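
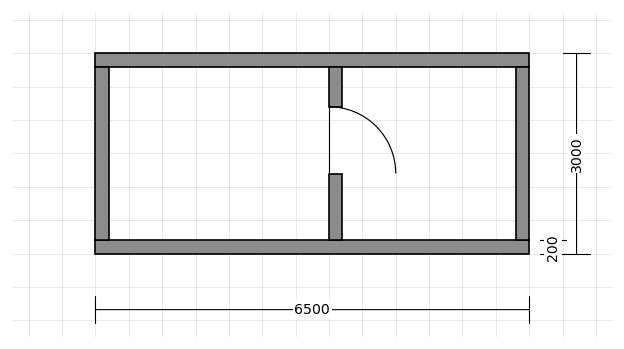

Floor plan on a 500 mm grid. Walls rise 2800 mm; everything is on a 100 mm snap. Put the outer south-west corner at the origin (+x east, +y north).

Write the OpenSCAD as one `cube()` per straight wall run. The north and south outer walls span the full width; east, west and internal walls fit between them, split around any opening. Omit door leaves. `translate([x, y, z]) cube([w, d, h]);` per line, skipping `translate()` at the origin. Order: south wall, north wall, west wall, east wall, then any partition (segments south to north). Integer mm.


cube([6500, 200, 2800]);
translate([0, 2800, 0]) cube([6500, 200, 2800]);
translate([0, 200, 0]) cube([200, 2600, 2800]);
translate([6300, 200, 0]) cube([200, 2600, 2800]);
translate([3500, 200, 0]) cube([200, 1000, 2800]);
translate([3500, 2200, 0]) cube([200, 600, 2800]);


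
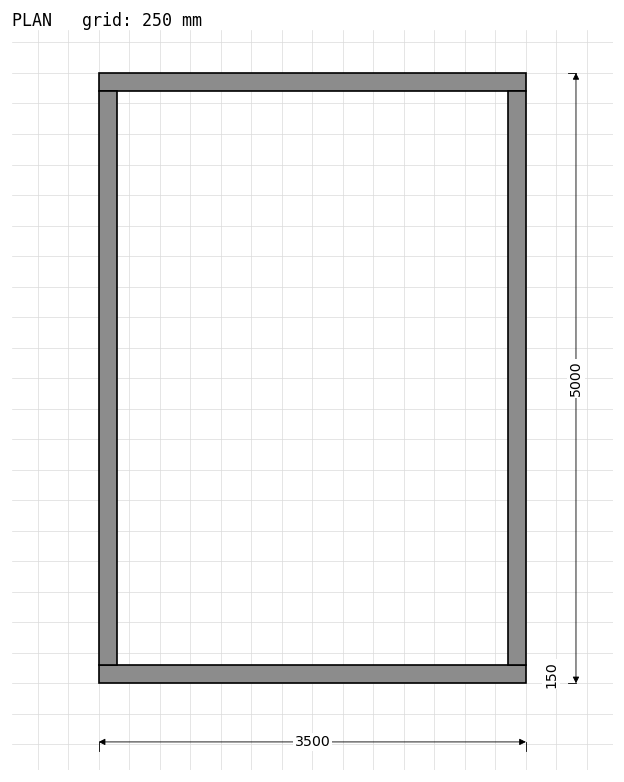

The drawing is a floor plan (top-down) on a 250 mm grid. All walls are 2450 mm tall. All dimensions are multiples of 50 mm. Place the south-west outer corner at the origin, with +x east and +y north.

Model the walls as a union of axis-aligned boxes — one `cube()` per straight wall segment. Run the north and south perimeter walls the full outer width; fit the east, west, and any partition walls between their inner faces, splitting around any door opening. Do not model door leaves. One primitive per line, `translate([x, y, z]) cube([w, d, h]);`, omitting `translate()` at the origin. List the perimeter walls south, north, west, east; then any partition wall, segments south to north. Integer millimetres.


cube([3500, 150, 2450]);
translate([0, 4850, 0]) cube([3500, 150, 2450]);
translate([0, 150, 0]) cube([150, 4700, 2450]);
translate([3350, 150, 0]) cube([150, 4700, 2450]);


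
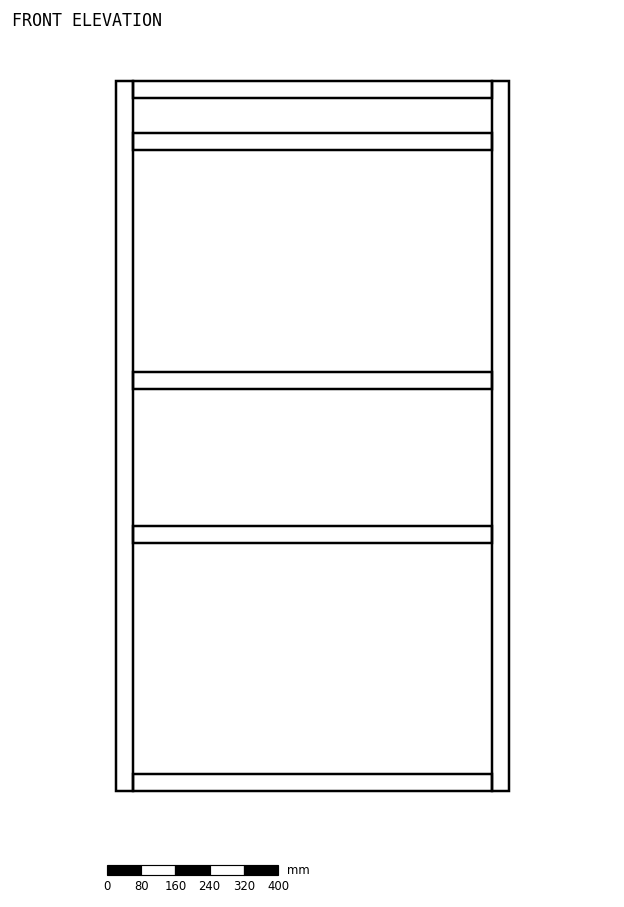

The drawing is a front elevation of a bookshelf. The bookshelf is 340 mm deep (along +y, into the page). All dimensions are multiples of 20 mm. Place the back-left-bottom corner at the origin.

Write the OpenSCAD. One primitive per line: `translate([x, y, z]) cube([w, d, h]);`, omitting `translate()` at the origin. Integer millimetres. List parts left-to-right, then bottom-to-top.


cube([40, 340, 1660]);
translate([40, 0, 0]) cube([840, 340, 40]);
translate([40, 0, 580]) cube([840, 340, 40]);
translate([40, 0, 940]) cube([840, 340, 40]);
translate([40, 0, 1500]) cube([840, 340, 40]);
translate([40, 0, 1620]) cube([840, 340, 40]);
translate([880, 0, 0]) cube([40, 340, 1660]);


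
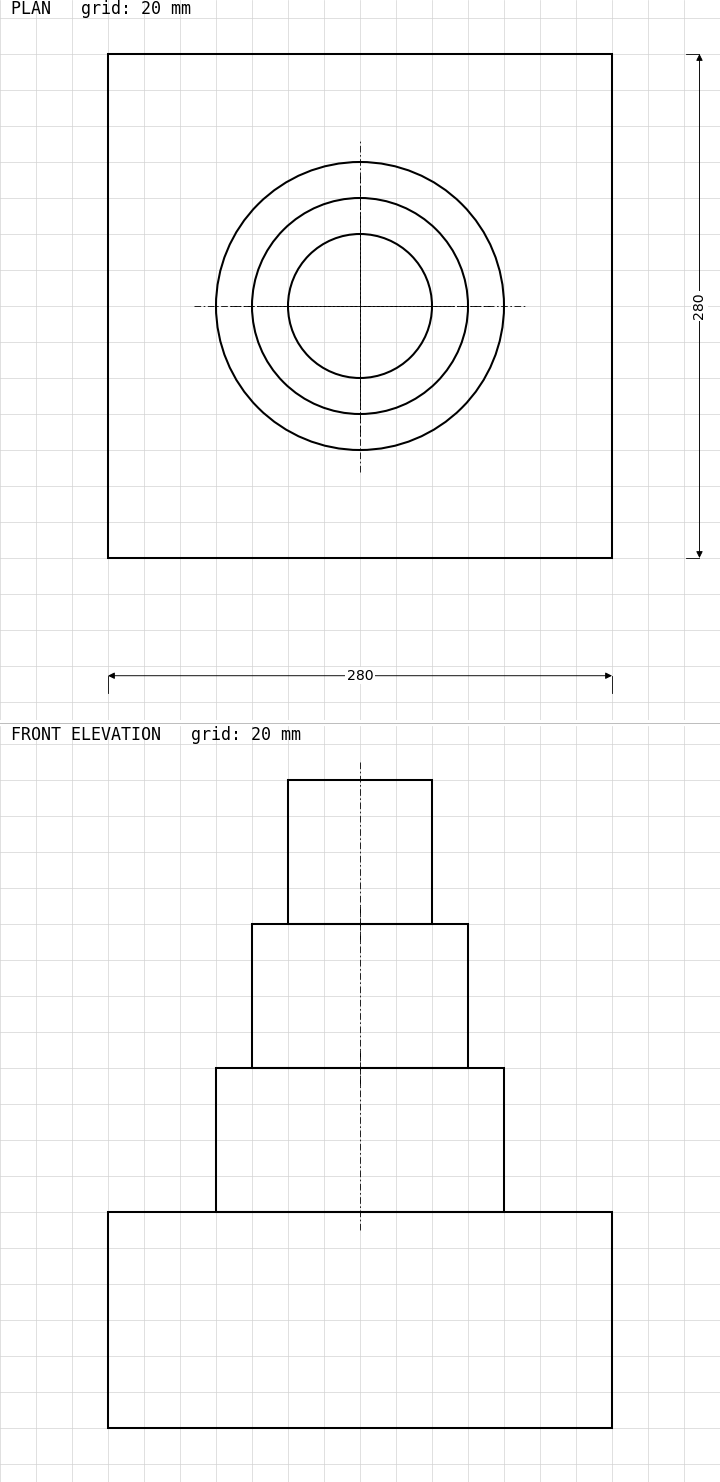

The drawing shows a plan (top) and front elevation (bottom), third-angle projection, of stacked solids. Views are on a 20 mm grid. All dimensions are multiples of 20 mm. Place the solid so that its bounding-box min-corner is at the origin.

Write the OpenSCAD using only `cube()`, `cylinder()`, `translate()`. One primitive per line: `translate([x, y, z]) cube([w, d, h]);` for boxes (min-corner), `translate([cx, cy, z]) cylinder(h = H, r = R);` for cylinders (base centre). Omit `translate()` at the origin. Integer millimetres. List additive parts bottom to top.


cube([280, 280, 120]);
translate([140, 140, 120]) cylinder(h = 80, r = 80);
translate([140, 140, 200]) cylinder(h = 80, r = 60);
translate([140, 140, 280]) cylinder(h = 80, r = 40);


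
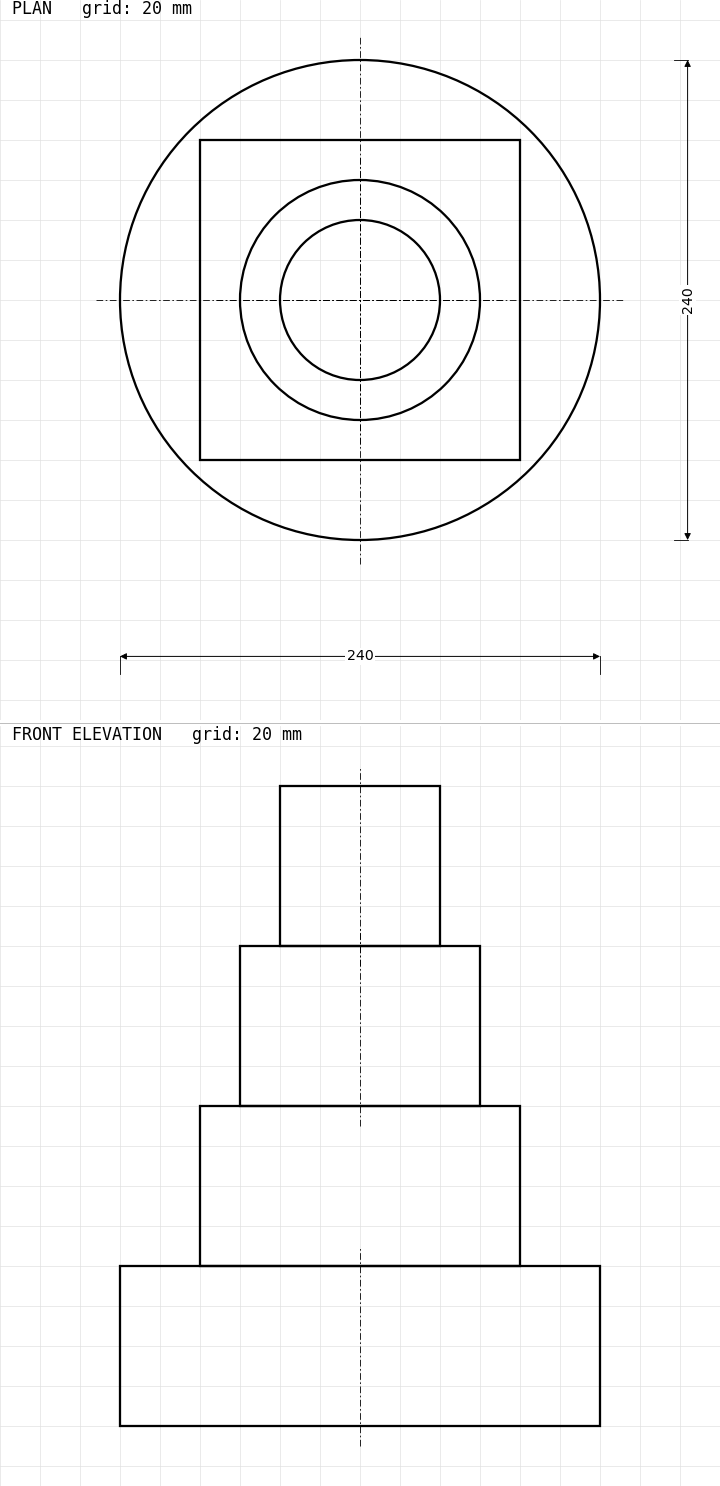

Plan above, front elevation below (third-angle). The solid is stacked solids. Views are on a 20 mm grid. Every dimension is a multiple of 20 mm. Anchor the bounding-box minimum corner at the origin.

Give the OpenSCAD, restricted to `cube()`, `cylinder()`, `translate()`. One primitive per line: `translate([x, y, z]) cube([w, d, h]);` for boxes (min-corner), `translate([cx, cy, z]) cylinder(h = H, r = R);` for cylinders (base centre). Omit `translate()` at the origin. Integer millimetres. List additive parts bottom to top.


translate([120, 120, 0]) cylinder(h = 80, r = 120);
translate([40, 40, 80]) cube([160, 160, 80]);
translate([120, 120, 160]) cylinder(h = 80, r = 60);
translate([120, 120, 240]) cylinder(h = 80, r = 40);


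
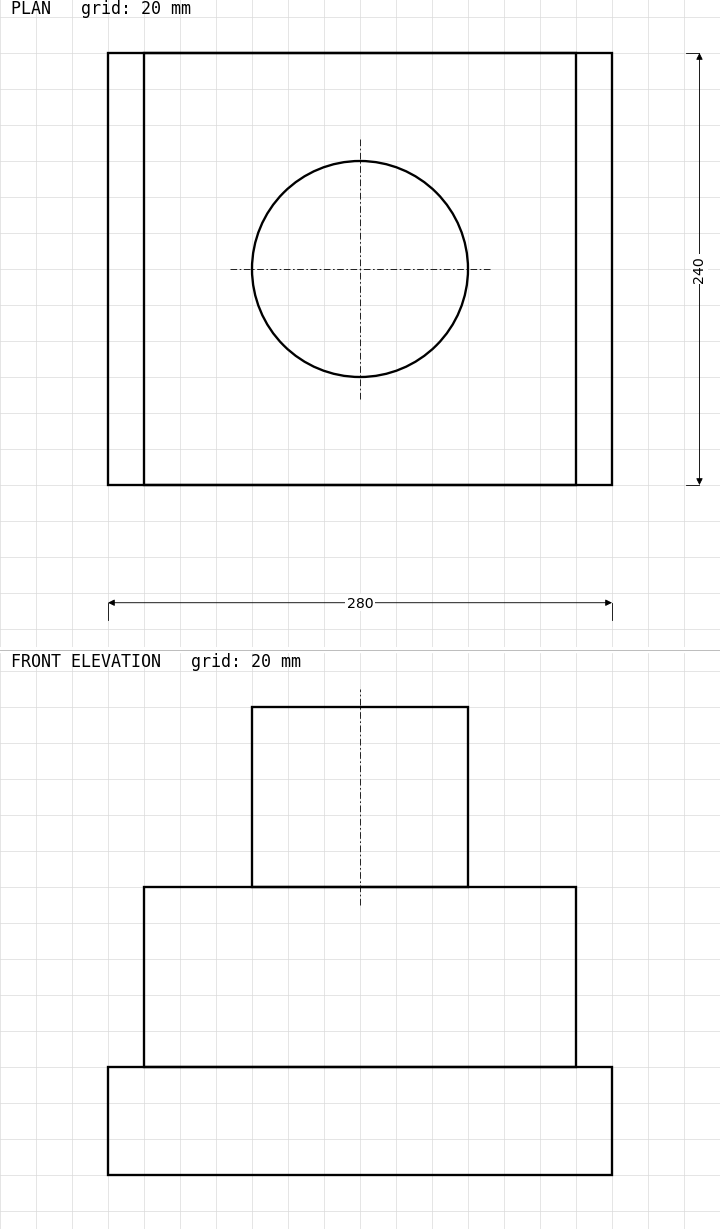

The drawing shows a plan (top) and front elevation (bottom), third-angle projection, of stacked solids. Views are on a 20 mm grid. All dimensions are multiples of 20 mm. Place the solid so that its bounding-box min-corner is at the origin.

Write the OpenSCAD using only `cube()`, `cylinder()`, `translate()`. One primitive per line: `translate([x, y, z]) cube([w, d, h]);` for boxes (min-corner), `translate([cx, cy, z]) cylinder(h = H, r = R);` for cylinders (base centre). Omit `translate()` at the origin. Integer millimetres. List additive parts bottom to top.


cube([280, 240, 60]);
translate([20, 0, 60]) cube([240, 240, 100]);
translate([140, 120, 160]) cylinder(h = 100, r = 60);


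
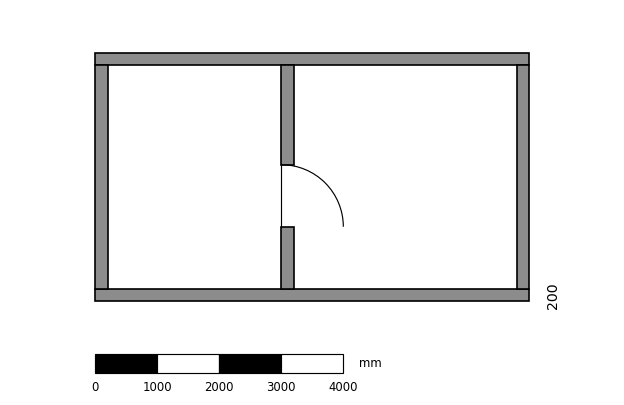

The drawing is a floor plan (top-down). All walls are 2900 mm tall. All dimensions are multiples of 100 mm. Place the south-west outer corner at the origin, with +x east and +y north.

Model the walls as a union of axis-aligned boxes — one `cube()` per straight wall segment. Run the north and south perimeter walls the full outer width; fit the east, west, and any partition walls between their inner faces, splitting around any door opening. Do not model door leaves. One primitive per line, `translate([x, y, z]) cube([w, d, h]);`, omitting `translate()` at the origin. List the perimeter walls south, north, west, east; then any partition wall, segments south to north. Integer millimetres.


cube([7000, 200, 2900]);
translate([0, 3800, 0]) cube([7000, 200, 2900]);
translate([0, 200, 0]) cube([200, 3600, 2900]);
translate([6800, 200, 0]) cube([200, 3600, 2900]);
translate([3000, 200, 0]) cube([200, 1000, 2900]);
translate([3000, 2200, 0]) cube([200, 1600, 2900]);


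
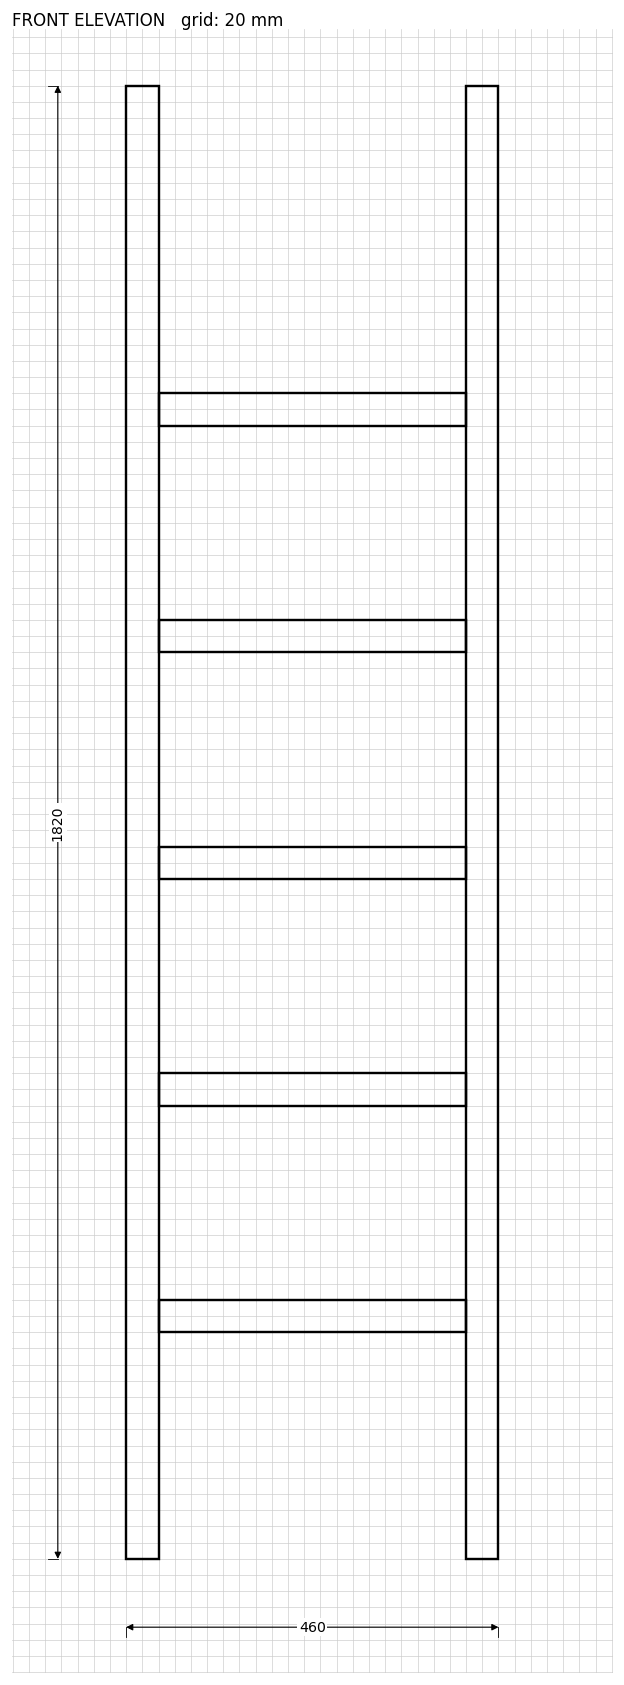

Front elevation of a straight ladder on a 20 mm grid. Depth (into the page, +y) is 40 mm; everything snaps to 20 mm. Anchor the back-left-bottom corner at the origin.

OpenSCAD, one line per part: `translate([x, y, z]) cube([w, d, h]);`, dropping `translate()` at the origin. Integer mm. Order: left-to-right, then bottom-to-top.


cube([40, 40, 1820]);
translate([40, 0, 280]) cube([380, 40, 40]);
translate([40, 0, 560]) cube([380, 40, 40]);
translate([40, 0, 840]) cube([380, 40, 40]);
translate([40, 0, 1120]) cube([380, 40, 40]);
translate([40, 0, 1400]) cube([380, 40, 40]);
translate([420, 0, 0]) cube([40, 40, 1820]);


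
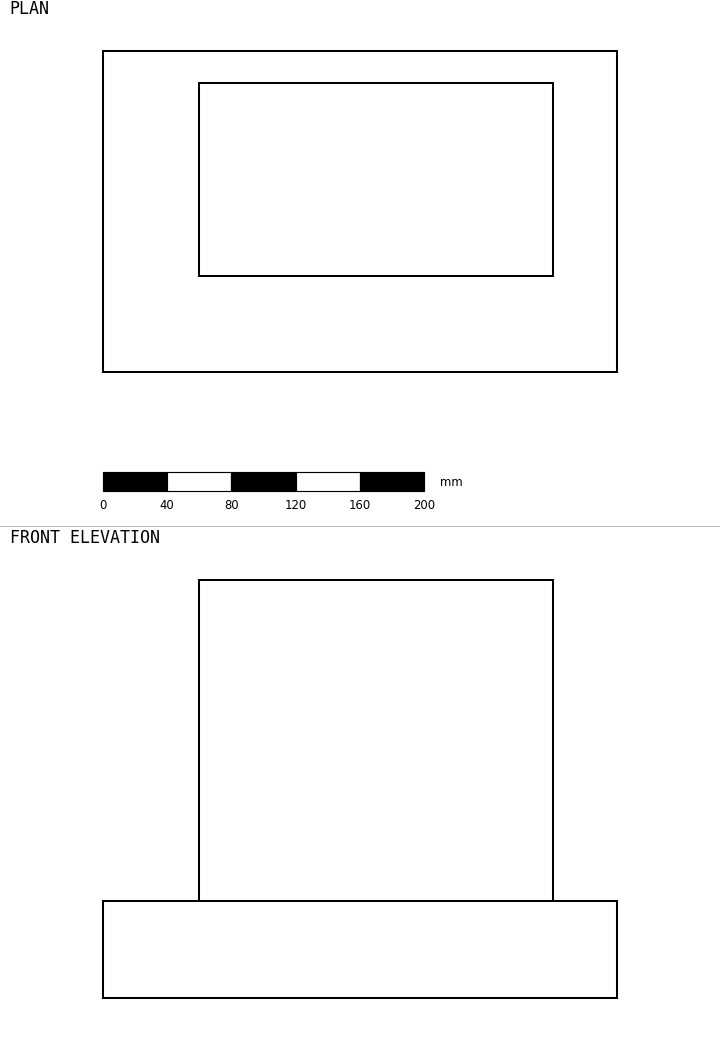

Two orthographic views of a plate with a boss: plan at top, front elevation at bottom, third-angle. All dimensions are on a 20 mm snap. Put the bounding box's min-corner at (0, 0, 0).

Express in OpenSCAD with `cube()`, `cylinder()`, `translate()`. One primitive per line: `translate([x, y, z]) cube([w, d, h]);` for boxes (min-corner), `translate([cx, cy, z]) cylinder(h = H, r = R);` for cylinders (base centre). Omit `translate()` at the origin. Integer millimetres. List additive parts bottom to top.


cube([320, 200, 60]);
translate([60, 60, 60]) cube([220, 120, 200]);


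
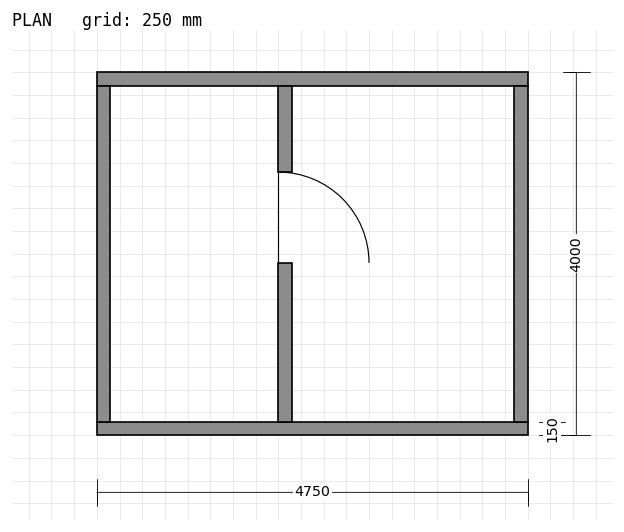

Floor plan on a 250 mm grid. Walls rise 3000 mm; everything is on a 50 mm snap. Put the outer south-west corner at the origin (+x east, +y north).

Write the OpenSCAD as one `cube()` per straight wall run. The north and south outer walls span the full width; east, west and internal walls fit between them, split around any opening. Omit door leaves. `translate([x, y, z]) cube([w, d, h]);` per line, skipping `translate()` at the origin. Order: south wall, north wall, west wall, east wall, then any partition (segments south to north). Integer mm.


cube([4750, 150, 3000]);
translate([0, 3850, 0]) cube([4750, 150, 3000]);
translate([0, 150, 0]) cube([150, 3700, 3000]);
translate([4600, 150, 0]) cube([150, 3700, 3000]);
translate([2000, 150, 0]) cube([150, 1750, 3000]);
translate([2000, 2900, 0]) cube([150, 950, 3000]);


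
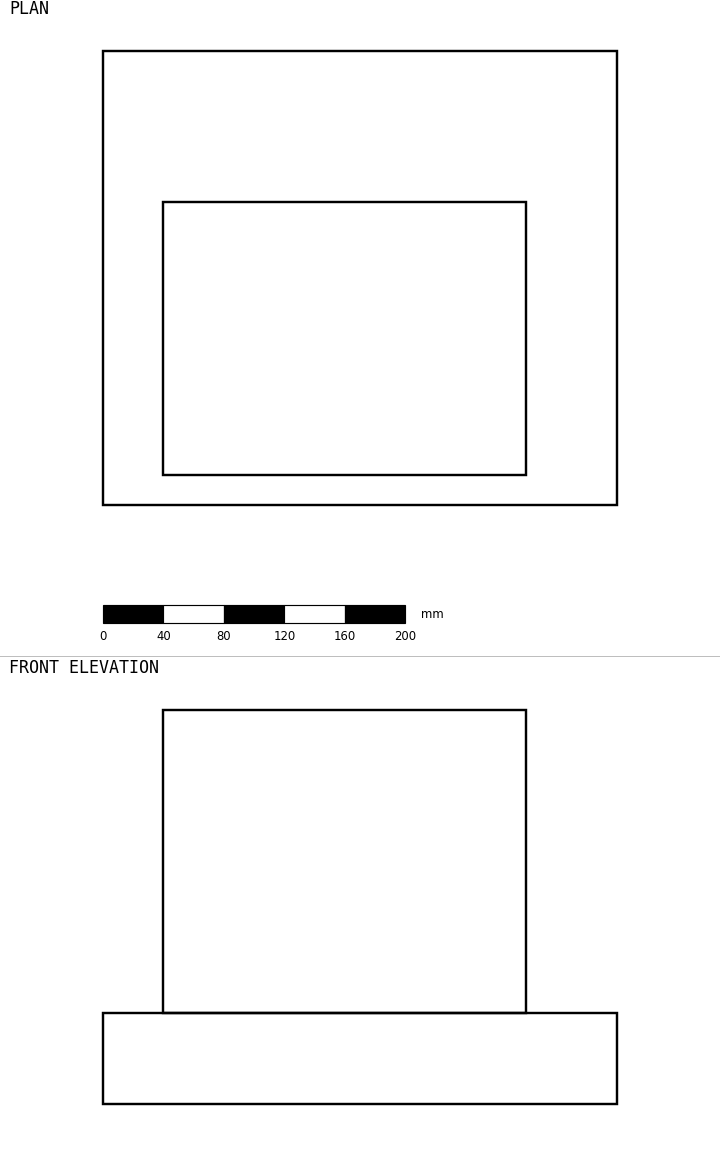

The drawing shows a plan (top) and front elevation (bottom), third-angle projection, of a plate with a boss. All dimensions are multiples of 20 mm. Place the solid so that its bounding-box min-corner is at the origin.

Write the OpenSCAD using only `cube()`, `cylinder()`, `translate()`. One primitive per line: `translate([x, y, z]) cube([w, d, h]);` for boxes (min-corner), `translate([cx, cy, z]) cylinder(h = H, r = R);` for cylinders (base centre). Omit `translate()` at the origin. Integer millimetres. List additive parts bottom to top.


cube([340, 300, 60]);
translate([40, 20, 60]) cube([240, 180, 200]);


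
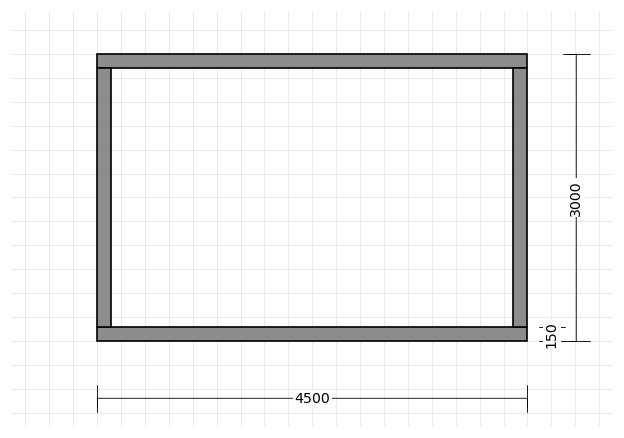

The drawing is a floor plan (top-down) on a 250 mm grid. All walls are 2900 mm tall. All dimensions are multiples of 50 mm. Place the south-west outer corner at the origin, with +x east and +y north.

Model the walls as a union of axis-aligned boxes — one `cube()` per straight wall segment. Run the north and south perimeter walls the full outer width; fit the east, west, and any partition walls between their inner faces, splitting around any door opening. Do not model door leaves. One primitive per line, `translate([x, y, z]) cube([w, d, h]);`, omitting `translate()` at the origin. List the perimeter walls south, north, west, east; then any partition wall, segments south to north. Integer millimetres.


cube([4500, 150, 2900]);
translate([0, 2850, 0]) cube([4500, 150, 2900]);
translate([0, 150, 0]) cube([150, 2700, 2900]);
translate([4350, 150, 0]) cube([150, 2700, 2900]);


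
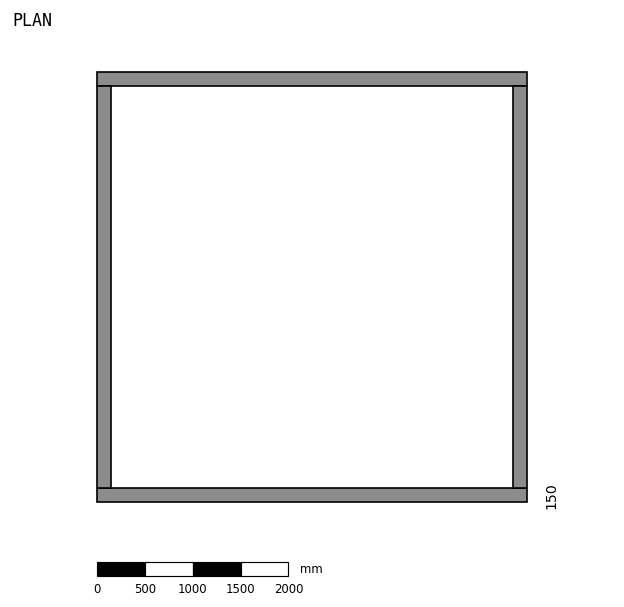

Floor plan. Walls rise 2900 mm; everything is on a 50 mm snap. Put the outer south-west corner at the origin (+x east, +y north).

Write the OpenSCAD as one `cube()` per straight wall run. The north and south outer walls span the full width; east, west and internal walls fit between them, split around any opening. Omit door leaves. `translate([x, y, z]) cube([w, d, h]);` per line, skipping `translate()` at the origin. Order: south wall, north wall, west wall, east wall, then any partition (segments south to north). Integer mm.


cube([4500, 150, 2900]);
translate([0, 4350, 0]) cube([4500, 150, 2900]);
translate([0, 150, 0]) cube([150, 4200, 2900]);
translate([4350, 150, 0]) cube([150, 4200, 2900]);


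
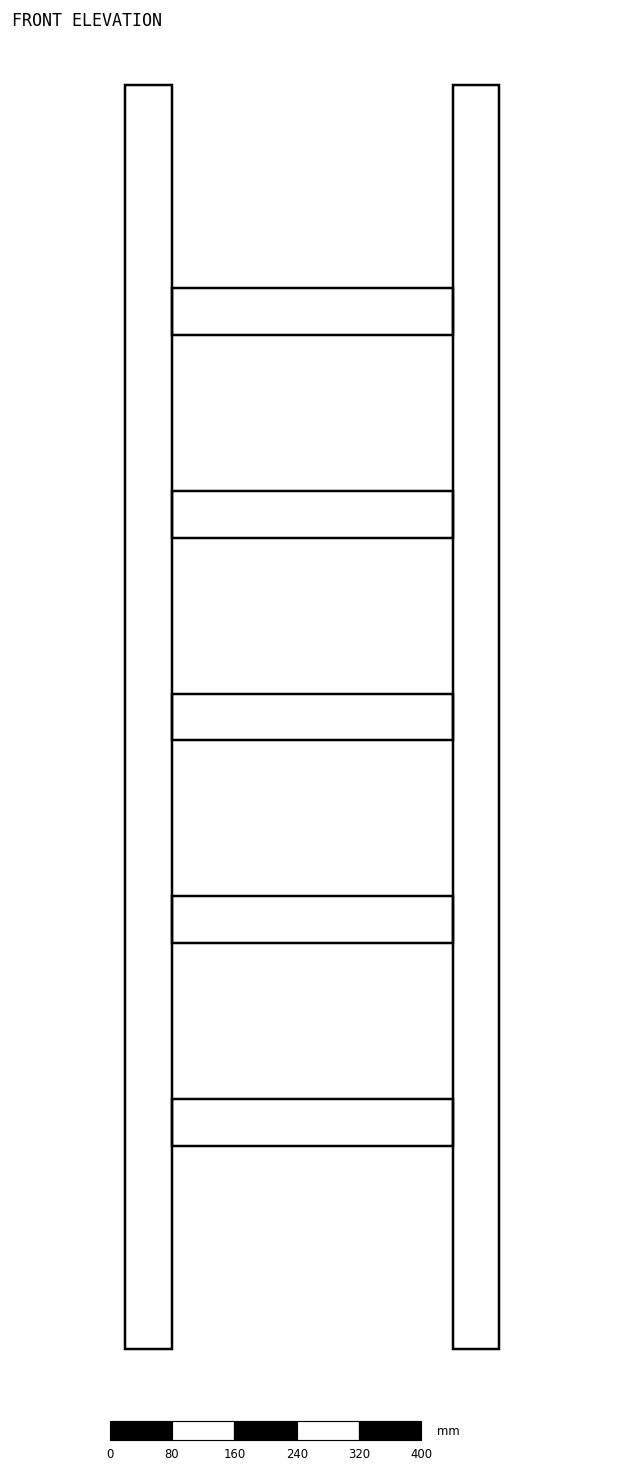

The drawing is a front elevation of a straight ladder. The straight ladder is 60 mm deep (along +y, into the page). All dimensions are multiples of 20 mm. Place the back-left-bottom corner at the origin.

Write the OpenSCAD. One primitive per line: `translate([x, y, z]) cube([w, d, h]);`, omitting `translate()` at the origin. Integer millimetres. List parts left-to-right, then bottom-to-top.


cube([60, 60, 1620]);
translate([60, 0, 260]) cube([360, 60, 60]);
translate([60, 0, 520]) cube([360, 60, 60]);
translate([60, 0, 780]) cube([360, 60, 60]);
translate([60, 0, 1040]) cube([360, 60, 60]);
translate([60, 0, 1300]) cube([360, 60, 60]);
translate([420, 0, 0]) cube([60, 60, 1620]);


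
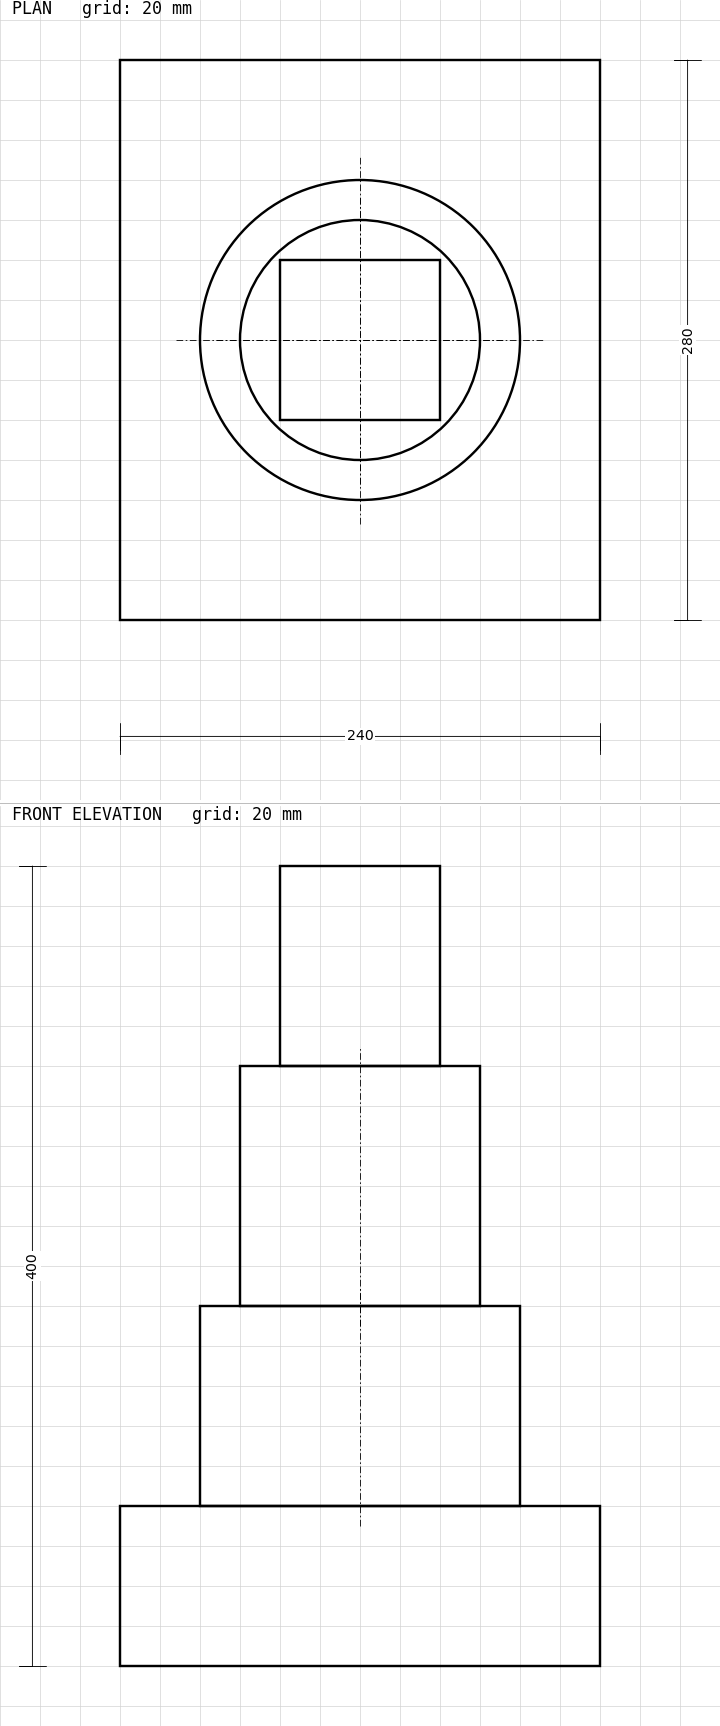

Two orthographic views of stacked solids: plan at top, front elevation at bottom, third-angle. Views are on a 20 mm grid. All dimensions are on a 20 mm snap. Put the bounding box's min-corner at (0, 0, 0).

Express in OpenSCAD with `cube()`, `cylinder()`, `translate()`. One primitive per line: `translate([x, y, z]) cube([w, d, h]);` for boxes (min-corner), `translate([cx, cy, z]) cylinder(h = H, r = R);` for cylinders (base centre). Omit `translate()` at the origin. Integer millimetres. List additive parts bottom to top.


cube([240, 280, 80]);
translate([120, 140, 80]) cylinder(h = 100, r = 80);
translate([120, 140, 180]) cylinder(h = 120, r = 60);
translate([80, 100, 300]) cube([80, 80, 100]);


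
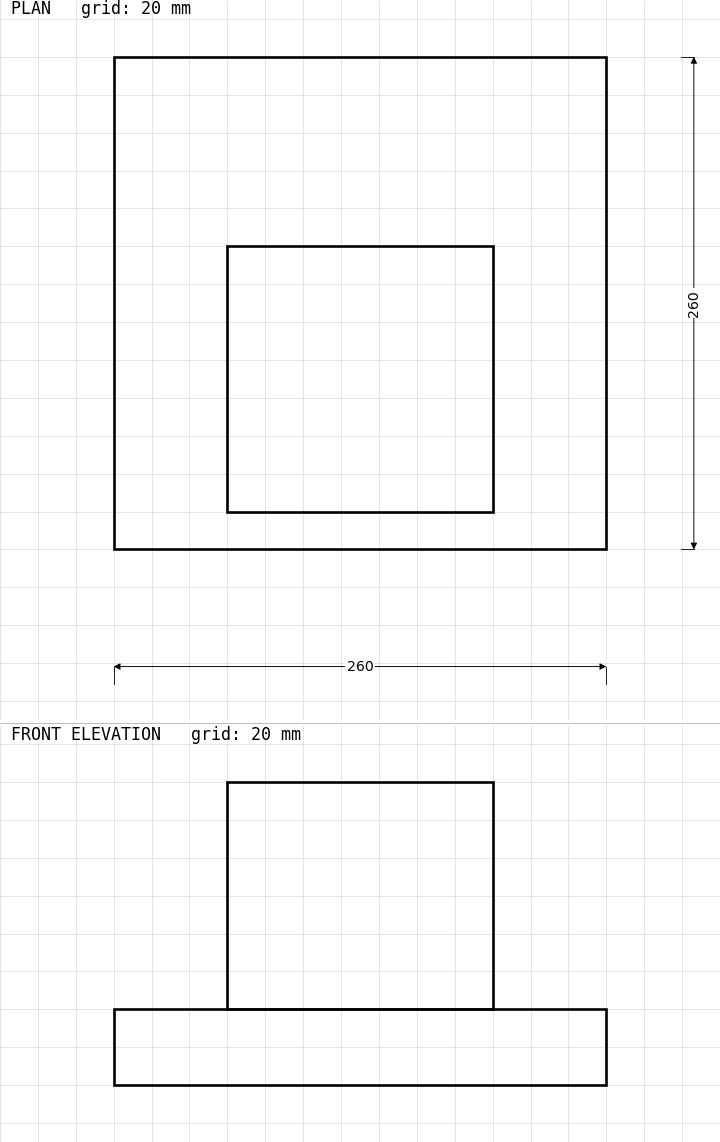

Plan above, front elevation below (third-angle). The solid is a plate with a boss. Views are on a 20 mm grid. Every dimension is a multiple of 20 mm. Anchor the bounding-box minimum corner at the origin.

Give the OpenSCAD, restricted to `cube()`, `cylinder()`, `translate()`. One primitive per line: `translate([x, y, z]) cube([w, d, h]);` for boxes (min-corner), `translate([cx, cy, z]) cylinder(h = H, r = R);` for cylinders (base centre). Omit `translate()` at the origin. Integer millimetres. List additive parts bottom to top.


cube([260, 260, 40]);
translate([60, 20, 40]) cube([140, 140, 120]);


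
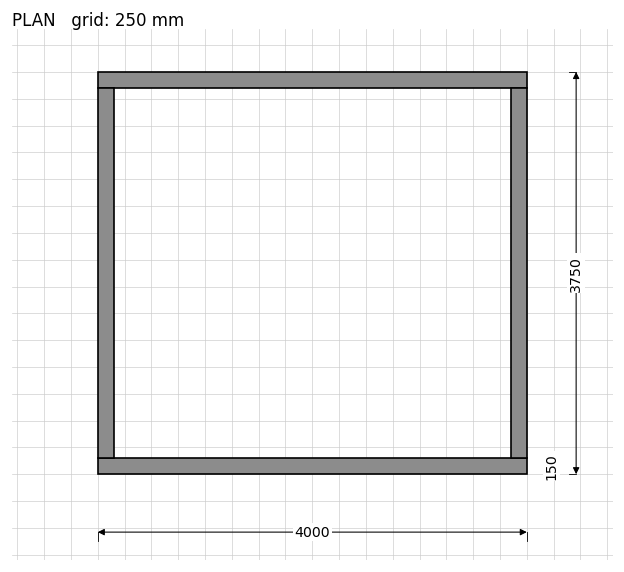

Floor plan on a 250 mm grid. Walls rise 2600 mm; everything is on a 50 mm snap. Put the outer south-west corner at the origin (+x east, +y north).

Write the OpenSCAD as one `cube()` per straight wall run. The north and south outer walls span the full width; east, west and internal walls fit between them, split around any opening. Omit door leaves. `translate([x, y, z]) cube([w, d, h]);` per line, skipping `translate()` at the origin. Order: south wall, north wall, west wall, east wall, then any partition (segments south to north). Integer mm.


cube([4000, 150, 2600]);
translate([0, 3600, 0]) cube([4000, 150, 2600]);
translate([0, 150, 0]) cube([150, 3450, 2600]);
translate([3850, 150, 0]) cube([150, 3450, 2600]);


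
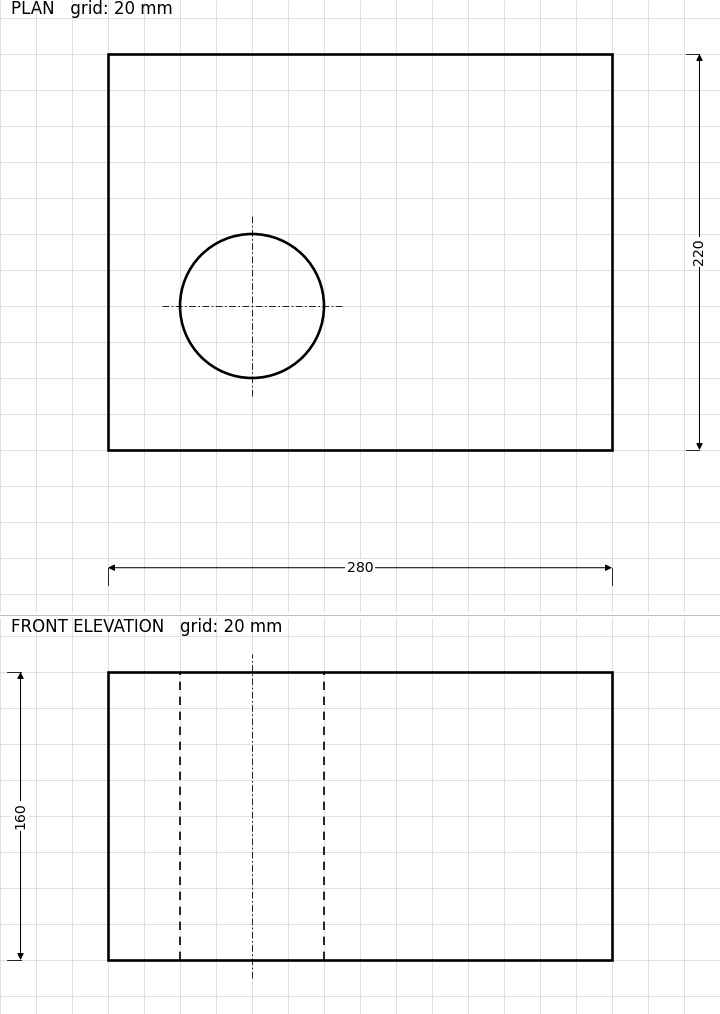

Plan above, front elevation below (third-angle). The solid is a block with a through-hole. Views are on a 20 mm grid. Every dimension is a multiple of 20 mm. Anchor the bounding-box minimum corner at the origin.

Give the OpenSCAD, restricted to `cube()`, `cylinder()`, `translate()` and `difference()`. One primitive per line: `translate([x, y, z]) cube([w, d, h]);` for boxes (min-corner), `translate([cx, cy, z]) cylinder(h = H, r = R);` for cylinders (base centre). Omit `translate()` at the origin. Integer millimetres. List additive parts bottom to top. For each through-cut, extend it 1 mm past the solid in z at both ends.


difference() {
  cube([280, 220, 160]);
  translate([80, 80, -1]) cylinder(h = 162, r = 40);
}


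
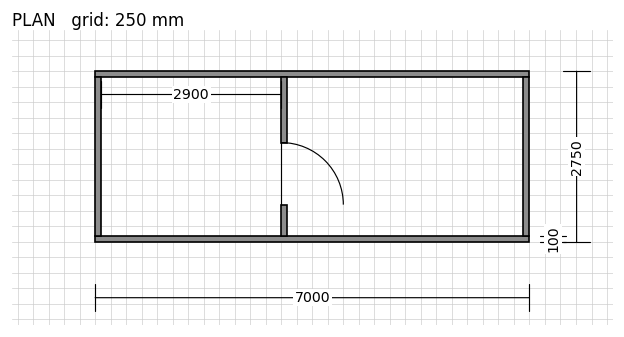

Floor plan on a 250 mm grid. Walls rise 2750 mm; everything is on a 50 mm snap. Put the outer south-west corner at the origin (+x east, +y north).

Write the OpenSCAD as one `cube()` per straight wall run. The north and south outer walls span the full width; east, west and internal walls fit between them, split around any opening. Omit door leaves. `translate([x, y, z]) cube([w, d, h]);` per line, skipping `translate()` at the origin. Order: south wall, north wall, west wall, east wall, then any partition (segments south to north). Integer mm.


cube([7000, 100, 2750]);
translate([0, 2650, 0]) cube([7000, 100, 2750]);
translate([0, 100, 0]) cube([100, 2550, 2750]);
translate([6900, 100, 0]) cube([100, 2550, 2750]);
translate([3000, 100, 0]) cube([100, 500, 2750]);
translate([3000, 1600, 0]) cube([100, 1050, 2750]);


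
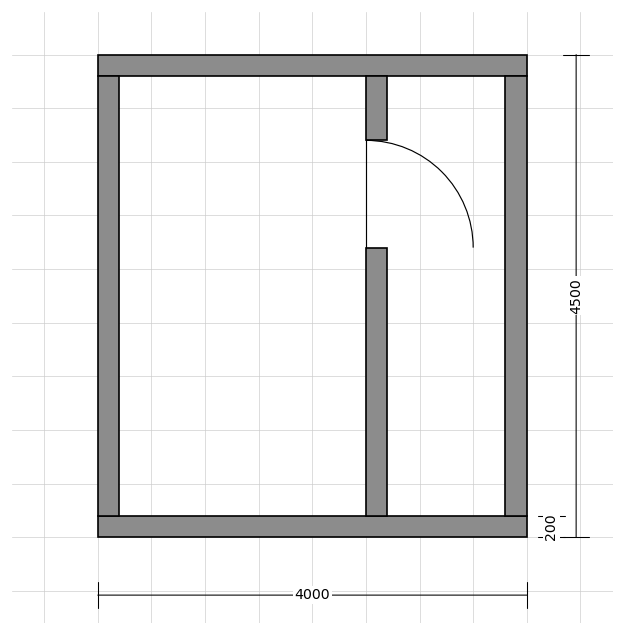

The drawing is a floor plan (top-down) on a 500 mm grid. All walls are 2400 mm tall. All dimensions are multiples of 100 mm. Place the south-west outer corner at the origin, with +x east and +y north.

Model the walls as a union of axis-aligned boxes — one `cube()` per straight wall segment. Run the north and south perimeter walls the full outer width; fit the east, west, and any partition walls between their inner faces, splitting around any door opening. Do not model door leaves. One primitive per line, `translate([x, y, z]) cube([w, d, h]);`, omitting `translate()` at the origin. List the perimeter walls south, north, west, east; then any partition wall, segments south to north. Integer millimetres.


cube([4000, 200, 2400]);
translate([0, 4300, 0]) cube([4000, 200, 2400]);
translate([0, 200, 0]) cube([200, 4100, 2400]);
translate([3800, 200, 0]) cube([200, 4100, 2400]);
translate([2500, 200, 0]) cube([200, 2500, 2400]);
translate([2500, 3700, 0]) cube([200, 600, 2400]);


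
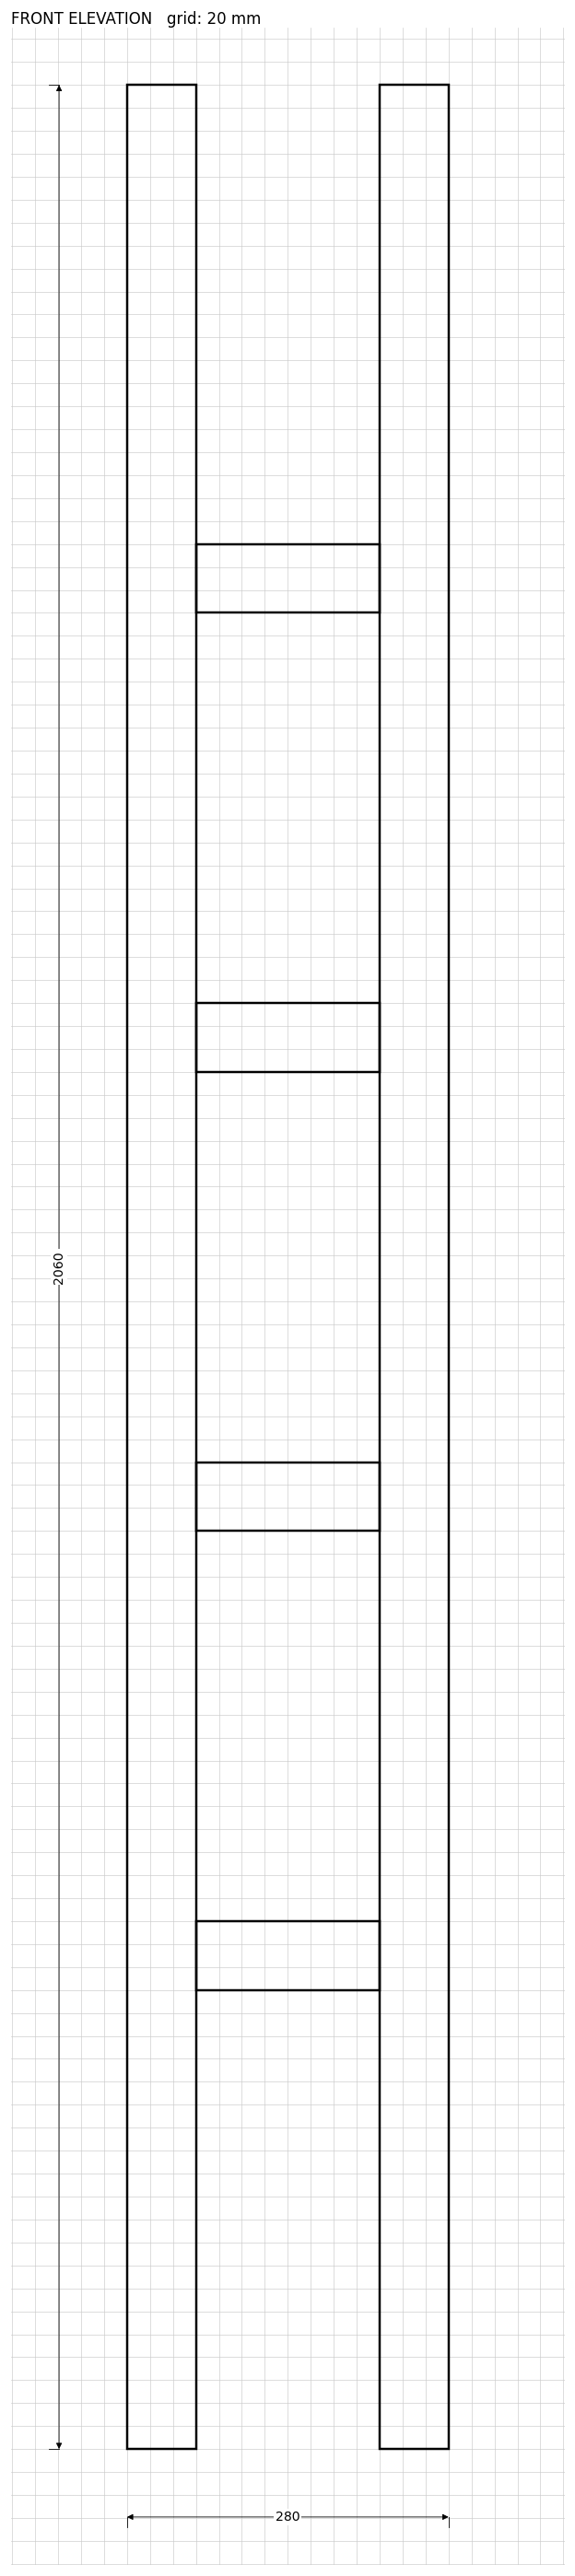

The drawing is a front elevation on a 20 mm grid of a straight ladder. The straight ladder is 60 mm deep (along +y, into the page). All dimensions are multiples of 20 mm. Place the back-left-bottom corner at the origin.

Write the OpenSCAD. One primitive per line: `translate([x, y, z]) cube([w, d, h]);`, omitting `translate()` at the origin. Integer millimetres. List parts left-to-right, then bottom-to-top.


cube([60, 60, 2060]);
translate([60, 0, 400]) cube([160, 60, 60]);
translate([60, 0, 800]) cube([160, 60, 60]);
translate([60, 0, 1200]) cube([160, 60, 60]);
translate([60, 0, 1600]) cube([160, 60, 60]);
translate([220, 0, 0]) cube([60, 60, 2060]);


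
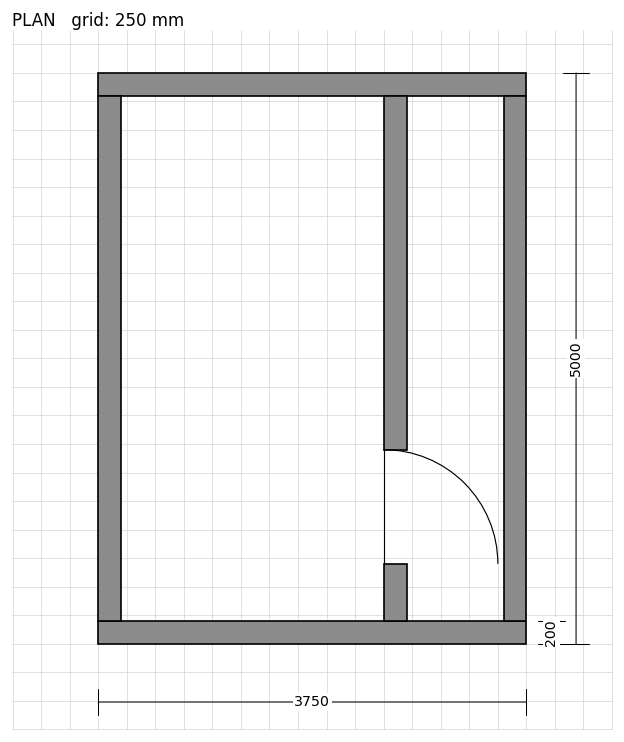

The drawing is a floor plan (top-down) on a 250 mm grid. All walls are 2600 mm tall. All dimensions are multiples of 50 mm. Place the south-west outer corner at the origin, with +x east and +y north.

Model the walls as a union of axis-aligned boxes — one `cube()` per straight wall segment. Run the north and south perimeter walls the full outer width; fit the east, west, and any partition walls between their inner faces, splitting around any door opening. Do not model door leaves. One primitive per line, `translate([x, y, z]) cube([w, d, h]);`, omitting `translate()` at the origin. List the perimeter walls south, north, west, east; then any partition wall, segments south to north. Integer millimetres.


cube([3750, 200, 2600]);
translate([0, 4800, 0]) cube([3750, 200, 2600]);
translate([0, 200, 0]) cube([200, 4600, 2600]);
translate([3550, 200, 0]) cube([200, 4600, 2600]);
translate([2500, 200, 0]) cube([200, 500, 2600]);
translate([2500, 1700, 0]) cube([200, 3100, 2600]);


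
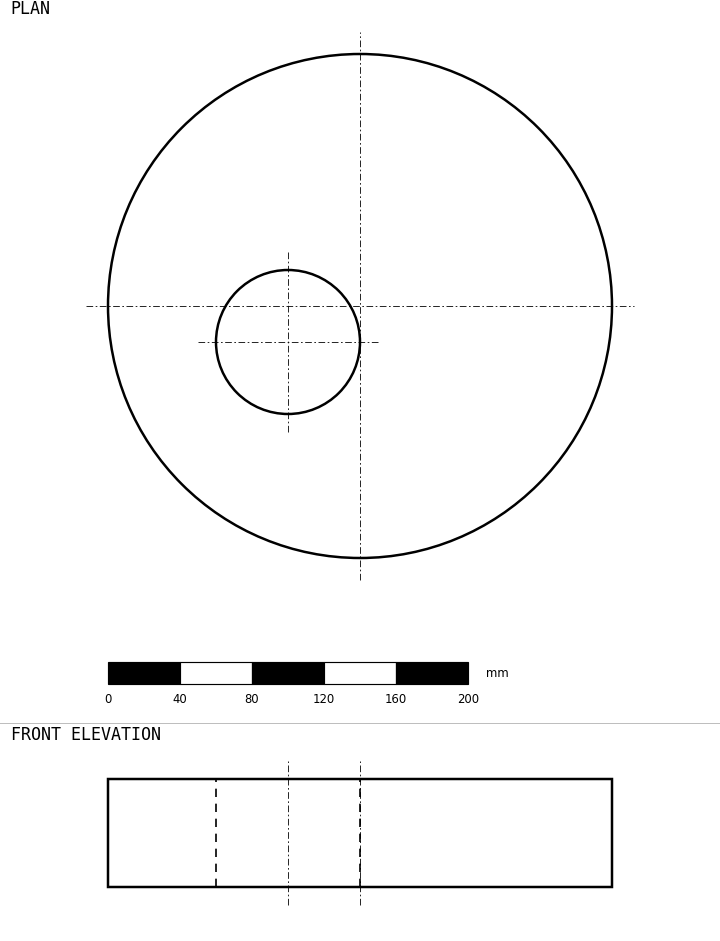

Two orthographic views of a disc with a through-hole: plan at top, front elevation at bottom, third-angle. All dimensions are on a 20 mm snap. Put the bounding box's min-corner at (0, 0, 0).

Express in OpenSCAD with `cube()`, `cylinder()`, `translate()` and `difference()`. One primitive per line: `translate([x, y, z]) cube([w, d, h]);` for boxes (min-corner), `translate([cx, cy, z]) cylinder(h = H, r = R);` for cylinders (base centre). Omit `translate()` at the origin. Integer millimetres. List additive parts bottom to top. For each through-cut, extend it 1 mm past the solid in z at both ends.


difference() {
  translate([140, 140, 0]) cylinder(h = 60, r = 140);
  translate([100, 120, -1]) cylinder(h = 62, r = 40);
}


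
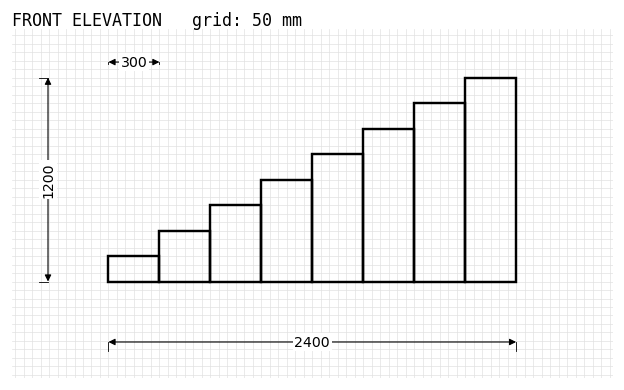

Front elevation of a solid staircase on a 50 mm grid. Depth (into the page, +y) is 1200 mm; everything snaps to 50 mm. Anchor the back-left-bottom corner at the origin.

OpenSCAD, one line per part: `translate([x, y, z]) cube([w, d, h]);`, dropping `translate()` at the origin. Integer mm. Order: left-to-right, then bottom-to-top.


cube([300, 1200, 150]);
translate([300, 0, 0]) cube([300, 1200, 300]);
translate([600, 0, 0]) cube([300, 1200, 450]);
translate([900, 0, 0]) cube([300, 1200, 600]);
translate([1200, 0, 0]) cube([300, 1200, 750]);
translate([1500, 0, 0]) cube([300, 1200, 900]);
translate([1800, 0, 0]) cube([300, 1200, 1050]);
translate([2100, 0, 0]) cube([300, 1200, 1200]);


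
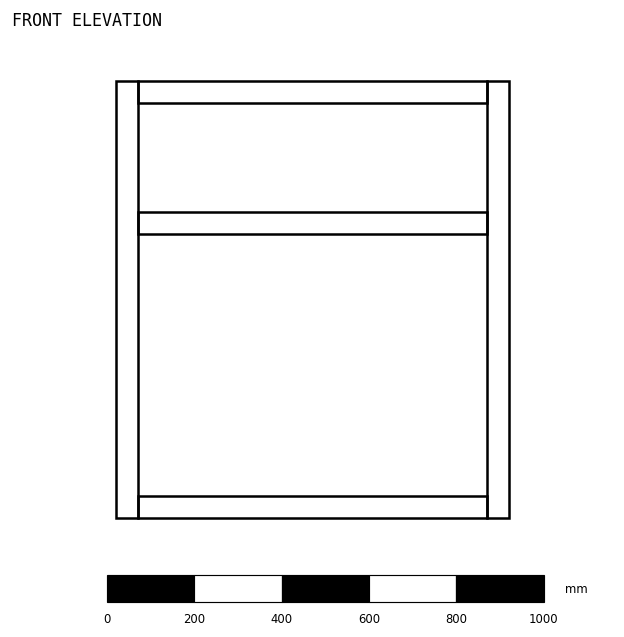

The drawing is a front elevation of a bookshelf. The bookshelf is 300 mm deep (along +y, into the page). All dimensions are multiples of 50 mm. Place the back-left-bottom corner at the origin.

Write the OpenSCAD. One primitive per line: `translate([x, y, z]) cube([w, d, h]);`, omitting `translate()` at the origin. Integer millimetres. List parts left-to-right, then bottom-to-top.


cube([50, 300, 1000]);
translate([50, 0, 0]) cube([800, 300, 50]);
translate([50, 0, 650]) cube([800, 300, 50]);
translate([50, 0, 950]) cube([800, 300, 50]);
translate([850, 0, 0]) cube([50, 300, 1000]);


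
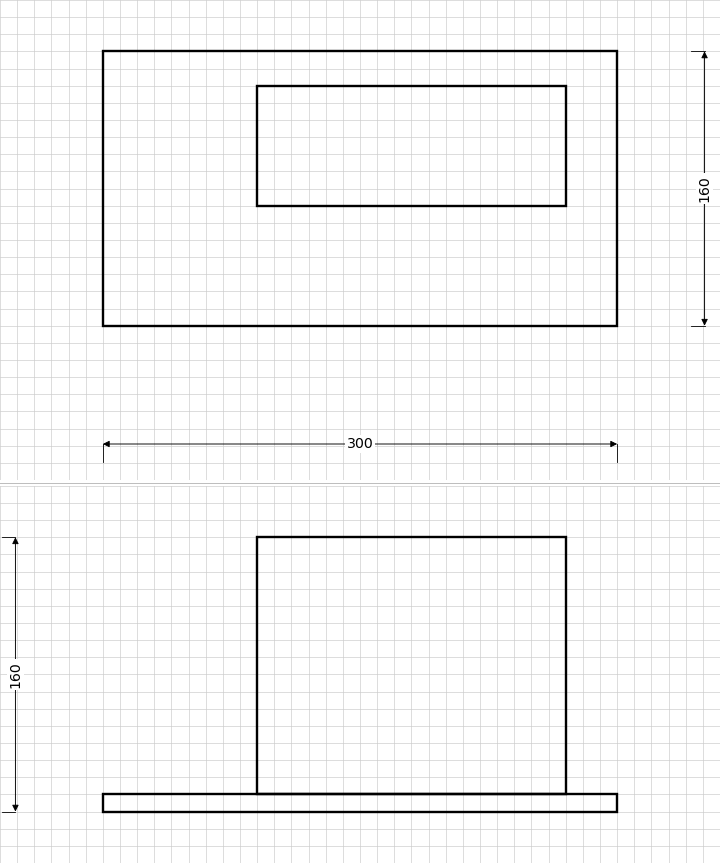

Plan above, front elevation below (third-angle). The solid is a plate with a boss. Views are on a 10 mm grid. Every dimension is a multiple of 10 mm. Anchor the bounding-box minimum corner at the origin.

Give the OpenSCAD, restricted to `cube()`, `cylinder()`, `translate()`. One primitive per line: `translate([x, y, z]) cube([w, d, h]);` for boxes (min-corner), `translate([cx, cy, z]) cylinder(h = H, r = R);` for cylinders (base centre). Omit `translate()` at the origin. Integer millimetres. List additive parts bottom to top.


cube([300, 160, 10]);
translate([90, 70, 10]) cube([180, 70, 150]);


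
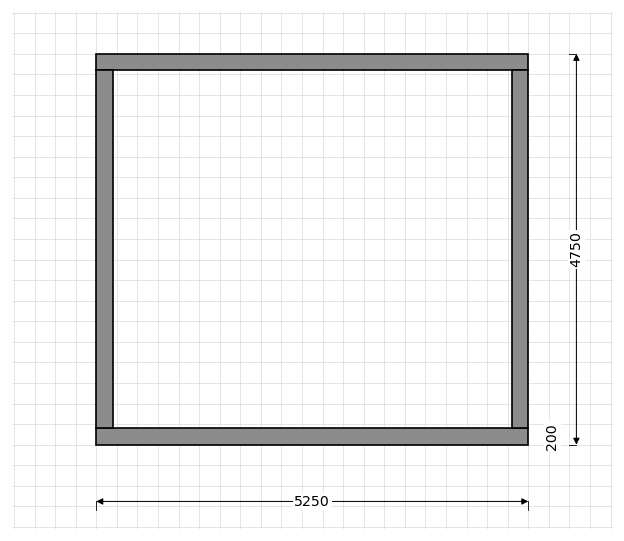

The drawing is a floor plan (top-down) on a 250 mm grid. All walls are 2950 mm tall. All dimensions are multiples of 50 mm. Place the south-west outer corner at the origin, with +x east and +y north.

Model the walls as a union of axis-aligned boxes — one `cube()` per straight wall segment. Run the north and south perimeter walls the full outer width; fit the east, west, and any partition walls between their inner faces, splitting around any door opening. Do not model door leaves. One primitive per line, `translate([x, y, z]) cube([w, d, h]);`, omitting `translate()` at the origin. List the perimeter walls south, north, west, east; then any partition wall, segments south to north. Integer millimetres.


cube([5250, 200, 2950]);
translate([0, 4550, 0]) cube([5250, 200, 2950]);
translate([0, 200, 0]) cube([200, 4350, 2950]);
translate([5050, 200, 0]) cube([200, 4350, 2950]);


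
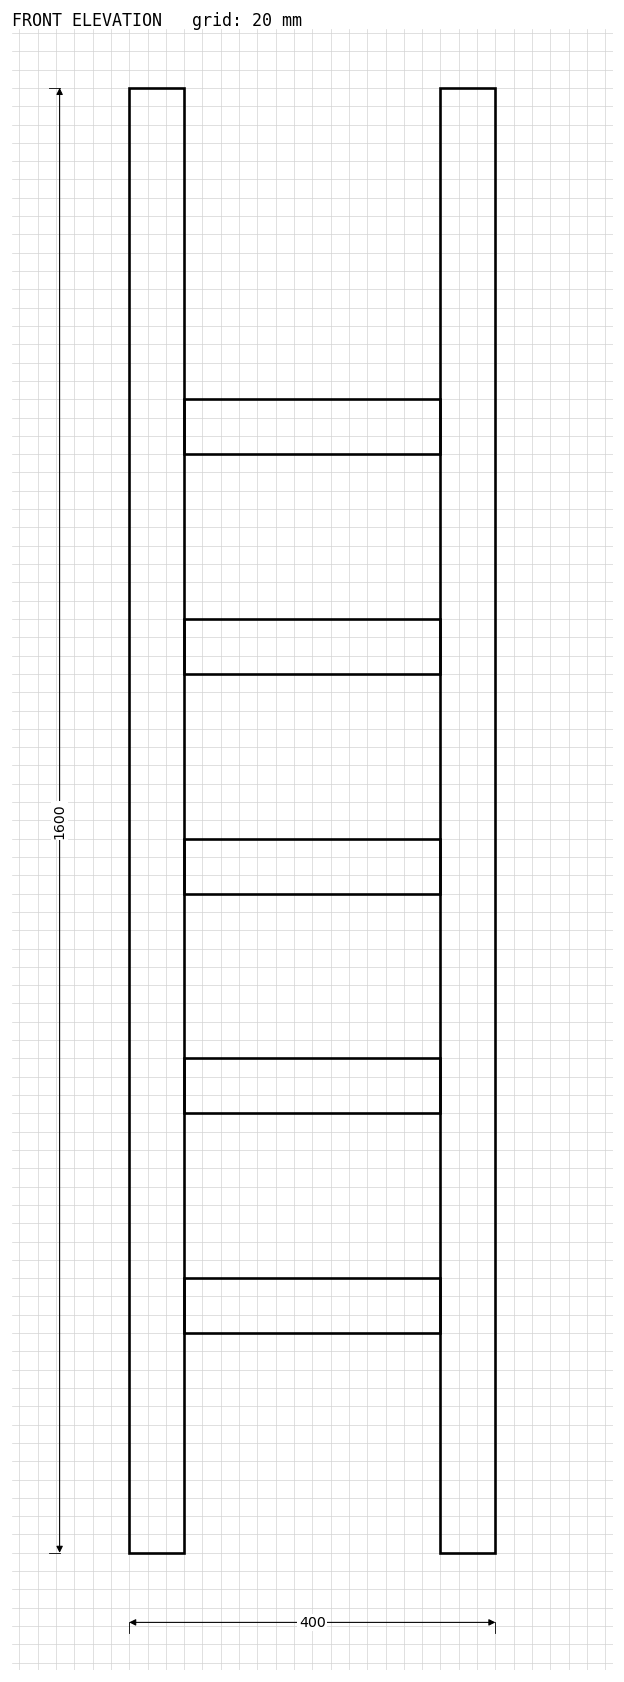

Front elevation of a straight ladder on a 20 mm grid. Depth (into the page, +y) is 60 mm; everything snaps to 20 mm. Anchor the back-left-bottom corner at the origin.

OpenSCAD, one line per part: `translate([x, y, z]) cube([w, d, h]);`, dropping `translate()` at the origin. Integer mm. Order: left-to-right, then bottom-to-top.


cube([60, 60, 1600]);
translate([60, 0, 240]) cube([280, 60, 60]);
translate([60, 0, 480]) cube([280, 60, 60]);
translate([60, 0, 720]) cube([280, 60, 60]);
translate([60, 0, 960]) cube([280, 60, 60]);
translate([60, 0, 1200]) cube([280, 60, 60]);
translate([340, 0, 0]) cube([60, 60, 1600]);


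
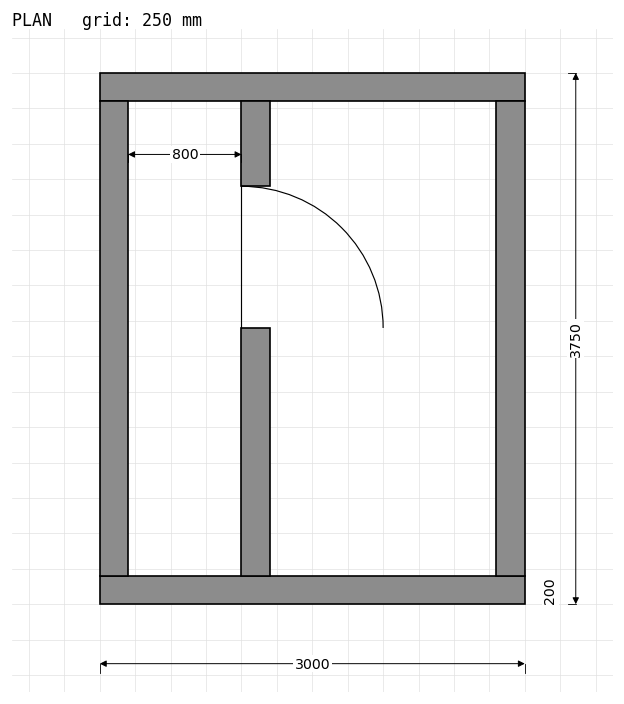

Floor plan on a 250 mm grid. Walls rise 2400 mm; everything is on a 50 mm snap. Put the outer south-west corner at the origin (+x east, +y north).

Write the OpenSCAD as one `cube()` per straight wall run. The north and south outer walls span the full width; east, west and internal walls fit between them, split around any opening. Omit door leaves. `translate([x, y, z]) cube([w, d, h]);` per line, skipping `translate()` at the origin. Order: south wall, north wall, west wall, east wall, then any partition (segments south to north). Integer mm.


cube([3000, 200, 2400]);
translate([0, 3550, 0]) cube([3000, 200, 2400]);
translate([0, 200, 0]) cube([200, 3350, 2400]);
translate([2800, 200, 0]) cube([200, 3350, 2400]);
translate([1000, 200, 0]) cube([200, 1750, 2400]);
translate([1000, 2950, 0]) cube([200, 600, 2400]);


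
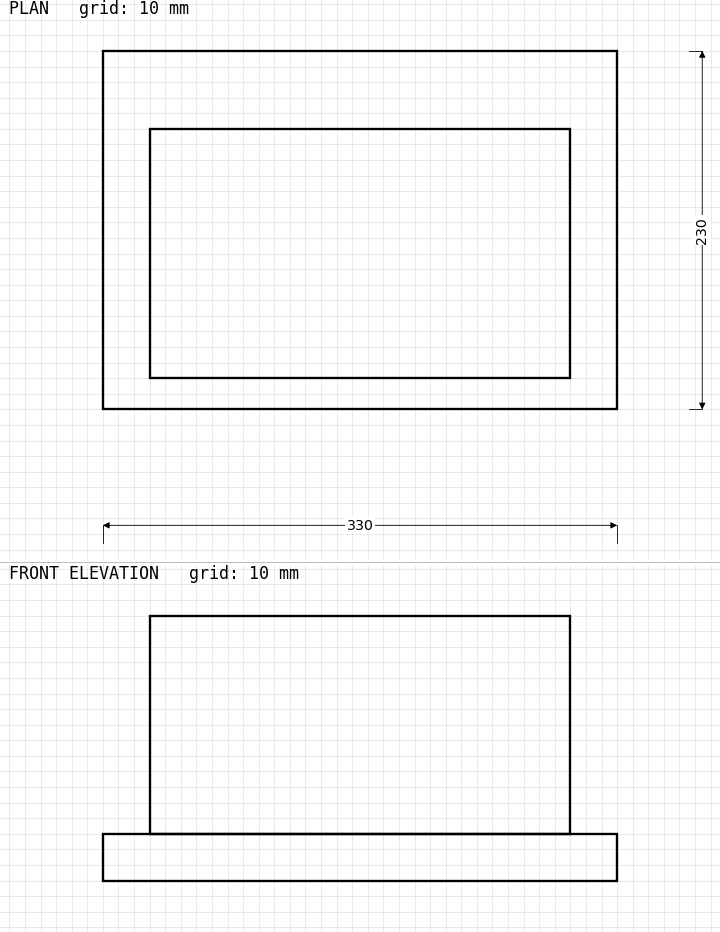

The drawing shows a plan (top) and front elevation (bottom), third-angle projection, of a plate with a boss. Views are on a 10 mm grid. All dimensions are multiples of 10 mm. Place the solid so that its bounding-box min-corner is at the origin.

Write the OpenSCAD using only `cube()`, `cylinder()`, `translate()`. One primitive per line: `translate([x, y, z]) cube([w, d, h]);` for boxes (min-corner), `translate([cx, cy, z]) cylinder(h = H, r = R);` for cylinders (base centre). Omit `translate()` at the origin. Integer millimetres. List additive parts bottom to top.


cube([330, 230, 30]);
translate([30, 20, 30]) cube([270, 160, 140]);


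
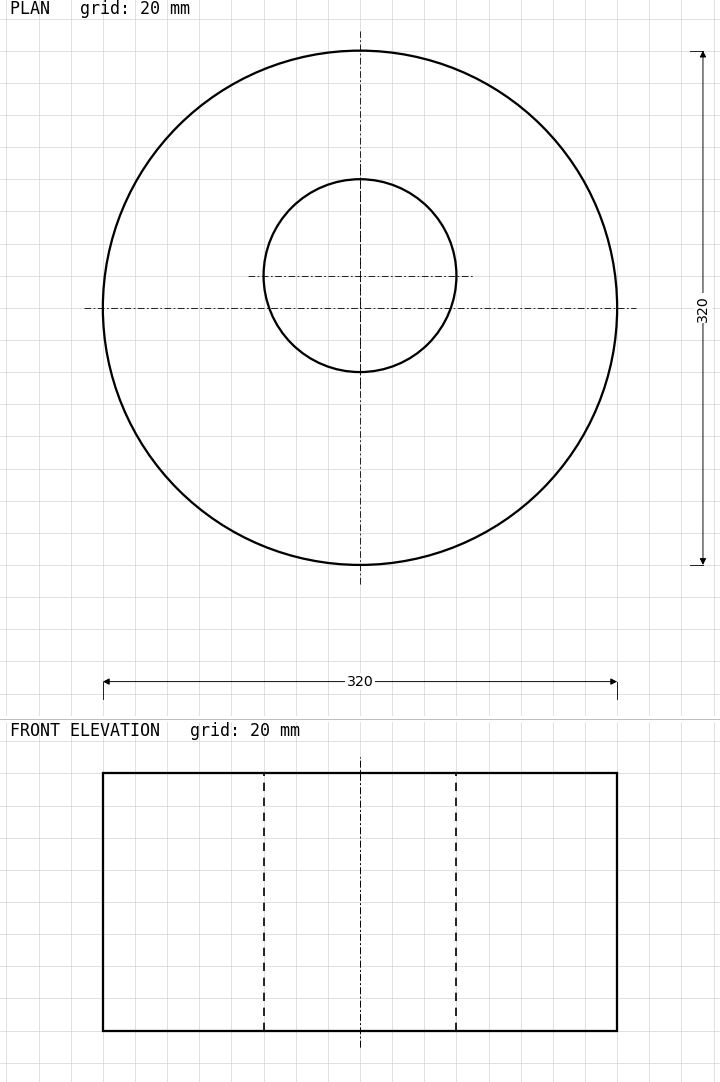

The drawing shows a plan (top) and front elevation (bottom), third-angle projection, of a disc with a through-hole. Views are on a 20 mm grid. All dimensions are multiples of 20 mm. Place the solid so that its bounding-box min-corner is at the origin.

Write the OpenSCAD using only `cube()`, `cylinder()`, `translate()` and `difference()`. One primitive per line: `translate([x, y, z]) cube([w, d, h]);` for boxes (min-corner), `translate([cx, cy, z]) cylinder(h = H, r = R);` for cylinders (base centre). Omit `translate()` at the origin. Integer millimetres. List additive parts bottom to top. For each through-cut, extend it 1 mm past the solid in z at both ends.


difference() {
  translate([160, 160, 0]) cylinder(h = 160, r = 160);
  translate([160, 180, -1]) cylinder(h = 162, r = 60);
}


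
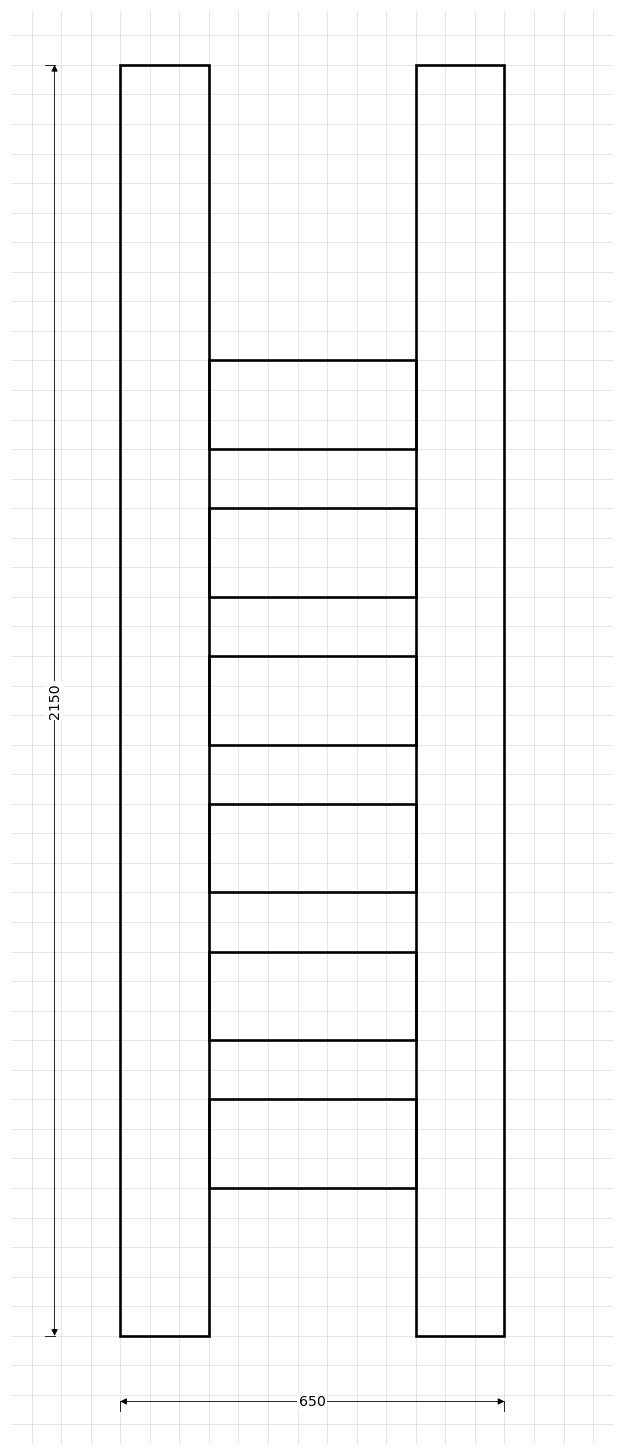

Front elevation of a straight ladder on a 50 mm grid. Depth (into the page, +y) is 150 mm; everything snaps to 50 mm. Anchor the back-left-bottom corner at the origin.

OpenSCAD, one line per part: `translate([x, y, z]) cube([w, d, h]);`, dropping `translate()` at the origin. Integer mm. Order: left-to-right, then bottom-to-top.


cube([150, 150, 2150]);
translate([150, 0, 250]) cube([350, 150, 150]);
translate([150, 0, 500]) cube([350, 150, 150]);
translate([150, 0, 750]) cube([350, 150, 150]);
translate([150, 0, 1000]) cube([350, 150, 150]);
translate([150, 0, 1250]) cube([350, 150, 150]);
translate([150, 0, 1500]) cube([350, 150, 150]);
translate([500, 0, 0]) cube([150, 150, 2150]);


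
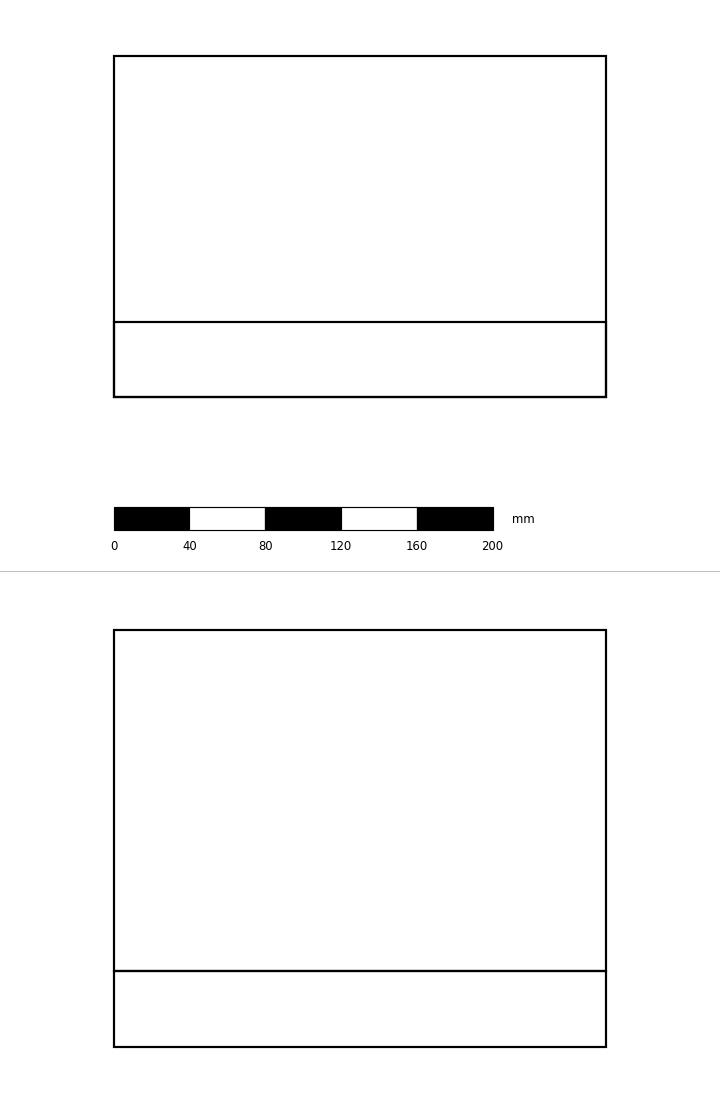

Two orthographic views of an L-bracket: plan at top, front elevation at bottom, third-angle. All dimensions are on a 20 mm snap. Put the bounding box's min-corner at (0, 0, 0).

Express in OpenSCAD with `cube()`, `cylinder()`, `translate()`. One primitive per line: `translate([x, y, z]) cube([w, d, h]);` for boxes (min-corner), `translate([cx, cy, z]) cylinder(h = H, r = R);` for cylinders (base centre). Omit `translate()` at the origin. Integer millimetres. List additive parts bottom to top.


cube([260, 180, 40]);
translate([0, 0, 40]) cube([260, 40, 180]);


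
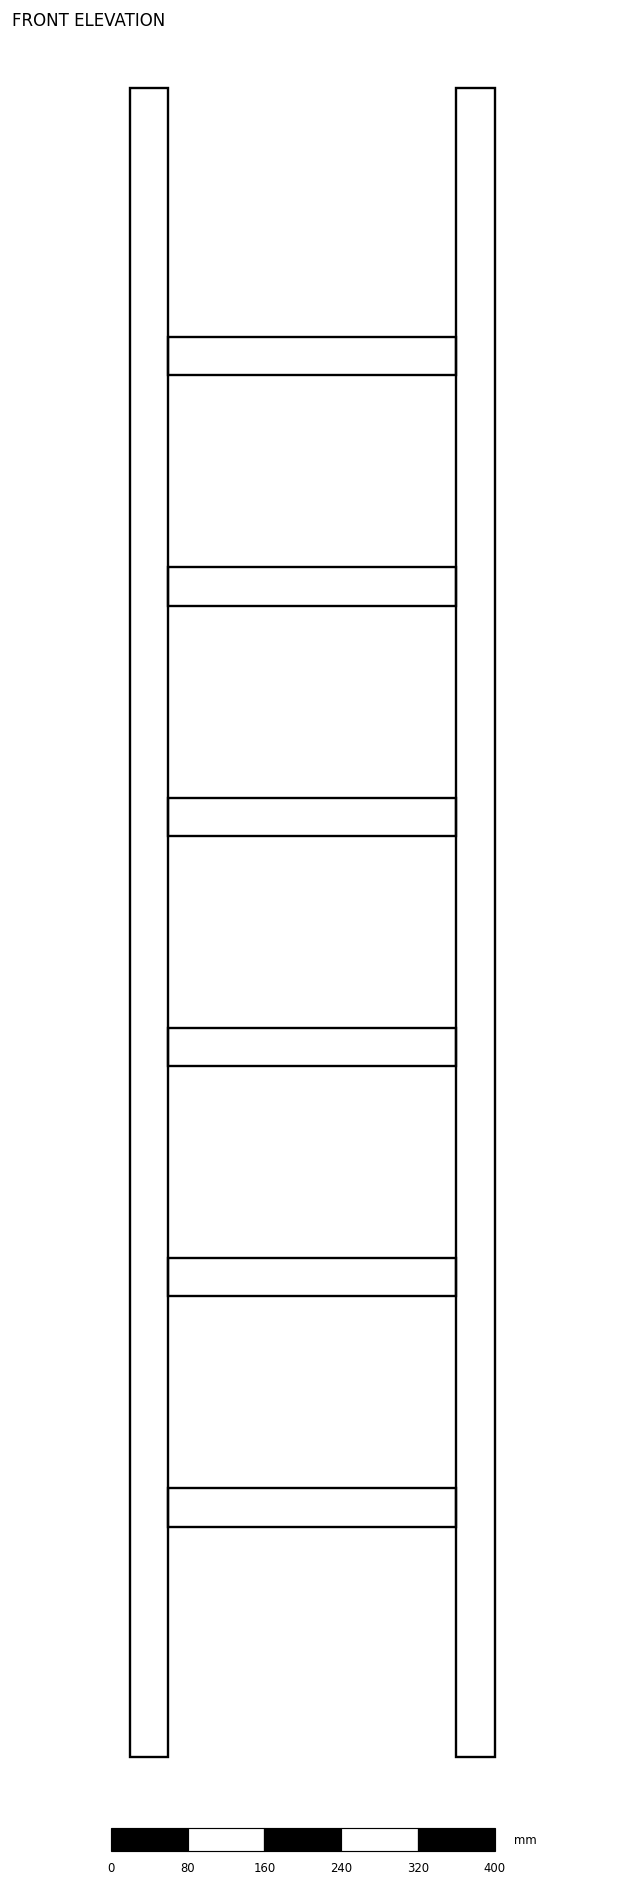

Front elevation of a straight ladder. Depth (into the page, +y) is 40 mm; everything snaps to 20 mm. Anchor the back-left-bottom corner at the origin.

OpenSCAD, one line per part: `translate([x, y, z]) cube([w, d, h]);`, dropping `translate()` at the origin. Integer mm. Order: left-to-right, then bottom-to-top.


cube([40, 40, 1740]);
translate([40, 0, 240]) cube([300, 40, 40]);
translate([40, 0, 480]) cube([300, 40, 40]);
translate([40, 0, 720]) cube([300, 40, 40]);
translate([40, 0, 960]) cube([300, 40, 40]);
translate([40, 0, 1200]) cube([300, 40, 40]);
translate([40, 0, 1440]) cube([300, 40, 40]);
translate([340, 0, 0]) cube([40, 40, 1740]);
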